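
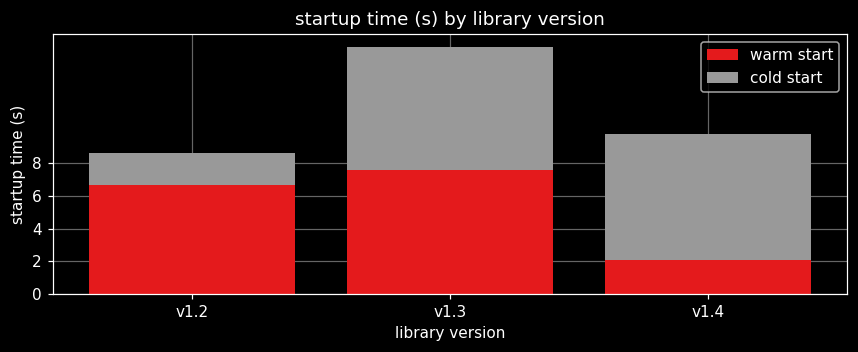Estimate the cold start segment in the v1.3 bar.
cold start top ≈ 16, bottom ≈ 8; segment ≈ 8.

≈ 8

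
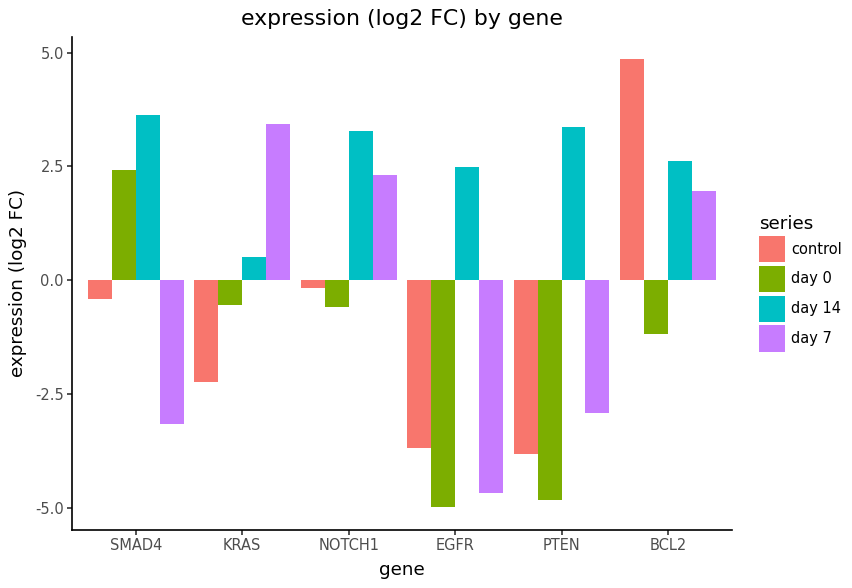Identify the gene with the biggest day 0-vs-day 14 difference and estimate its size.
PTEN: day 0 ≈ -5, day 14 ≈ 3 → gap ≈ 8. Next-largest (EGFR) is only ≈ 7.

PTEN, ≈ 8 log2 FC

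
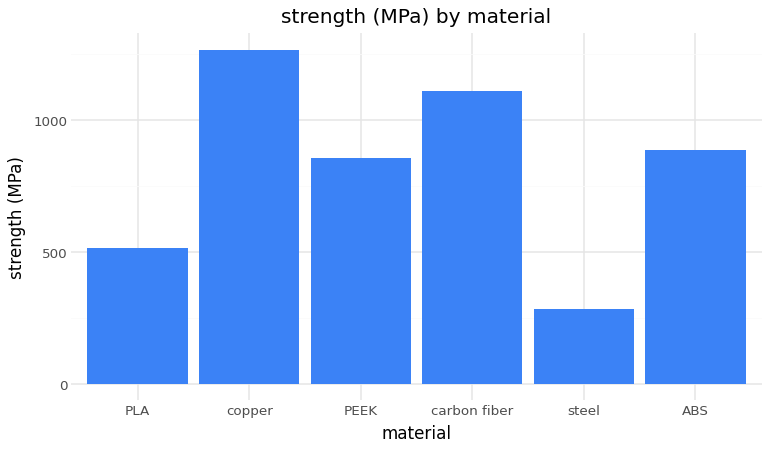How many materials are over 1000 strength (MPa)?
Above 1000: copper, carbon fiber.

2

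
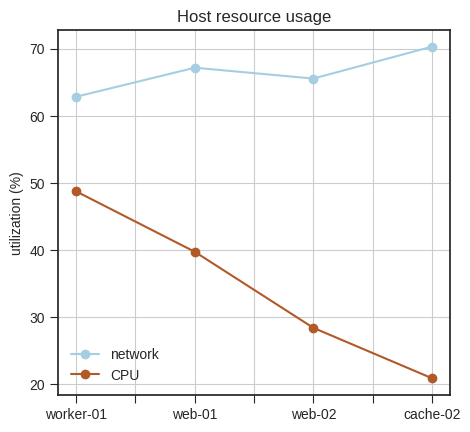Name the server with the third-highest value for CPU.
Top 4 for CPU: worker-01 ≈ 50, web-01 ≈ 40, web-02 ≈ 30, cache-02 ≈ 20.

web-02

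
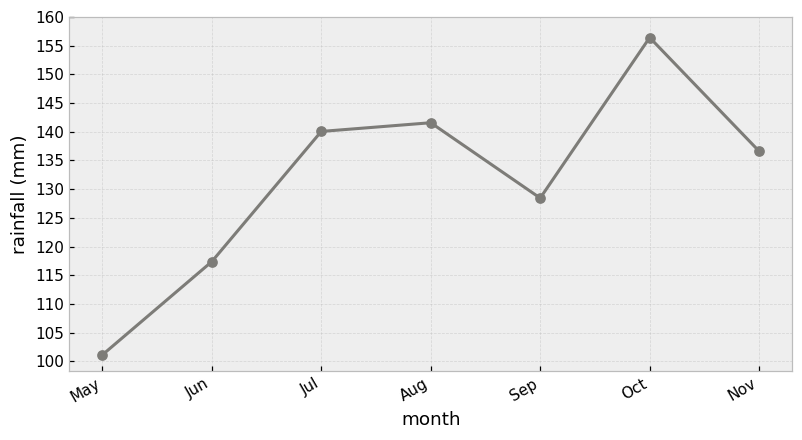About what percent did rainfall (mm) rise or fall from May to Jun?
≈ +15%

May ≈ 100, Jun ≈ 115; (115 − 100) / 100 ≈ +15%.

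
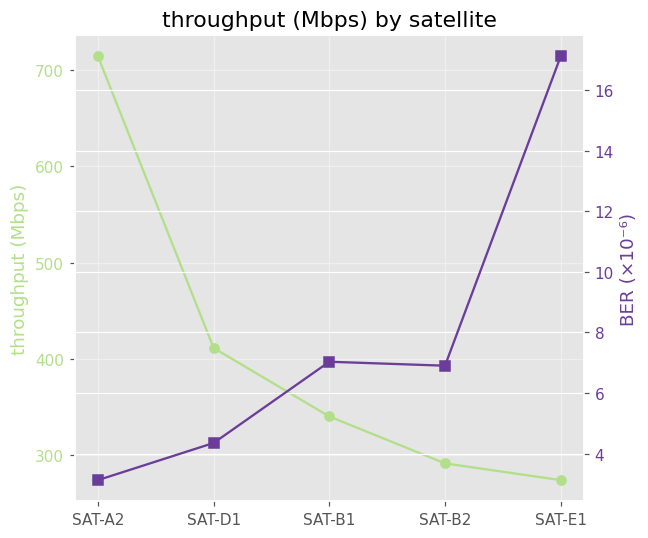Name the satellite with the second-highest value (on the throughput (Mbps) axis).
Top 3 (on the throughput (Mbps) axis): SAT-A2 ≈ 700, SAT-D1 ≈ 400, SAT-B1 ≈ 350.

SAT-D1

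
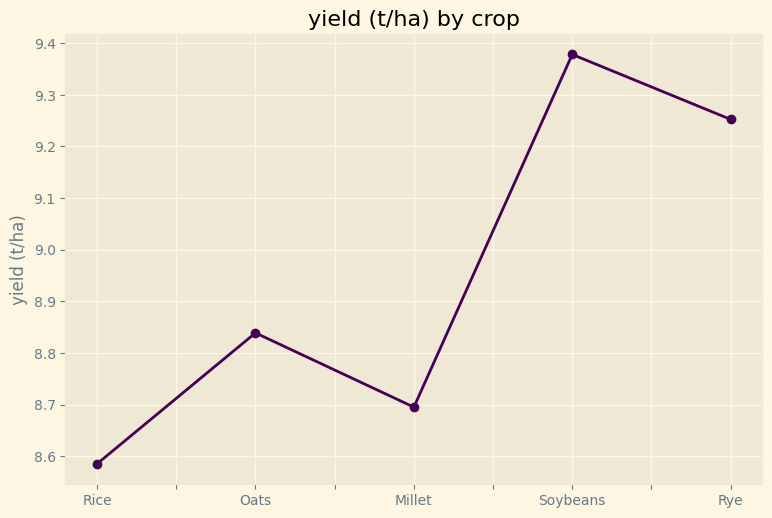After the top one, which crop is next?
Rye

Top 3: Soybeans ≈ 9.4, Rye ≈ 9.3, Oats ≈ 8.8.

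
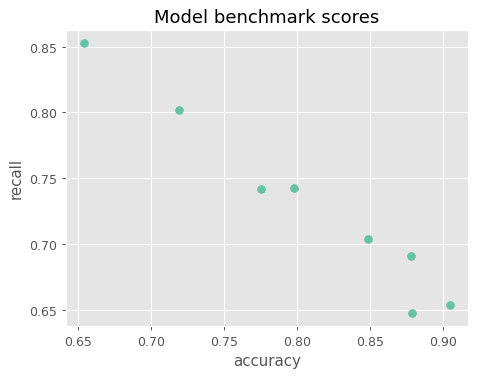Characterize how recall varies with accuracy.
Points are negatively correlated; strong (|r| ≈ 1.0).

negative, strong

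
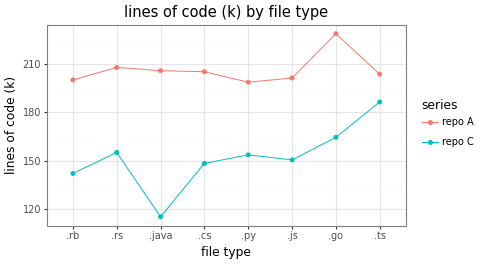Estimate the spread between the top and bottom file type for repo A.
≈ 30

Max .go ≈ 230, min .py ≈ 200; range ≈ 30.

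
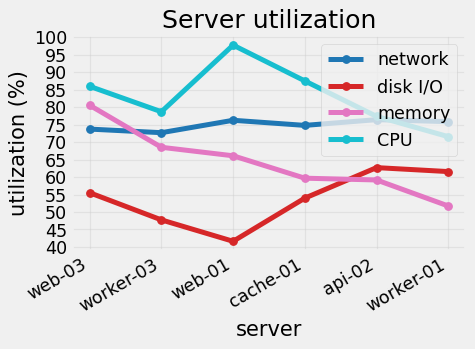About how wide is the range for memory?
Max web-03 ≈ 80, min worker-01 ≈ 50; range ≈ 30.

≈ 30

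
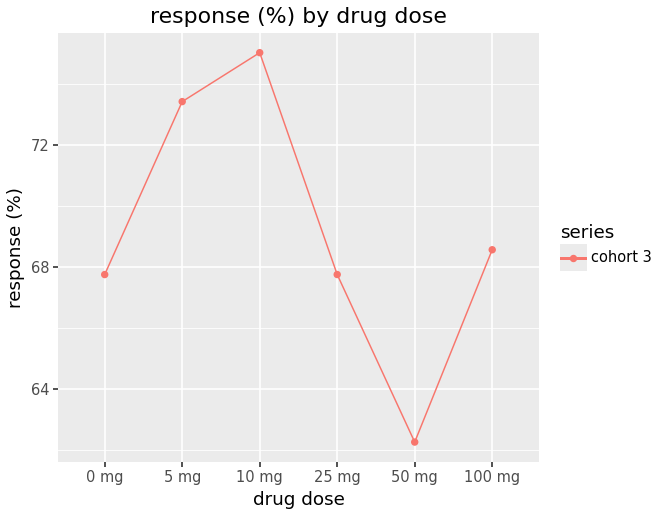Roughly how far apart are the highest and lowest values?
Max 10 mg ≈ 76, min 50 mg ≈ 62; range ≈ 14.

≈ 14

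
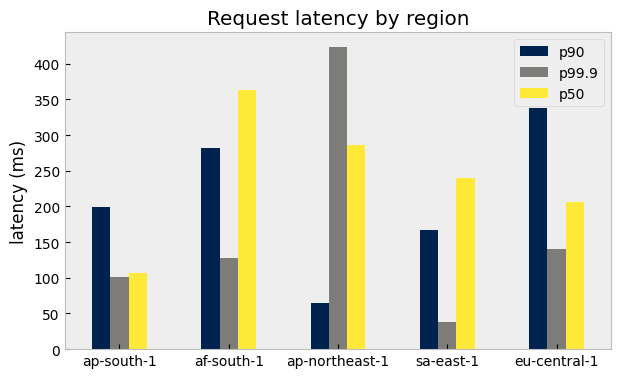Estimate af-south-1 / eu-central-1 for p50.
≈ 1.75×

af-south-1 ≈ 350, eu-central-1 ≈ 200; 350/200 ≈ 1.75.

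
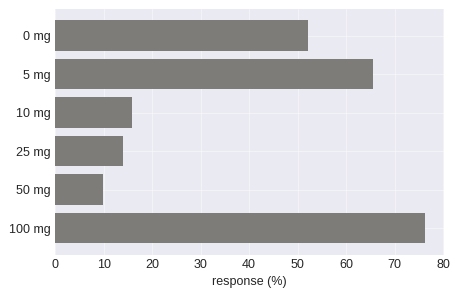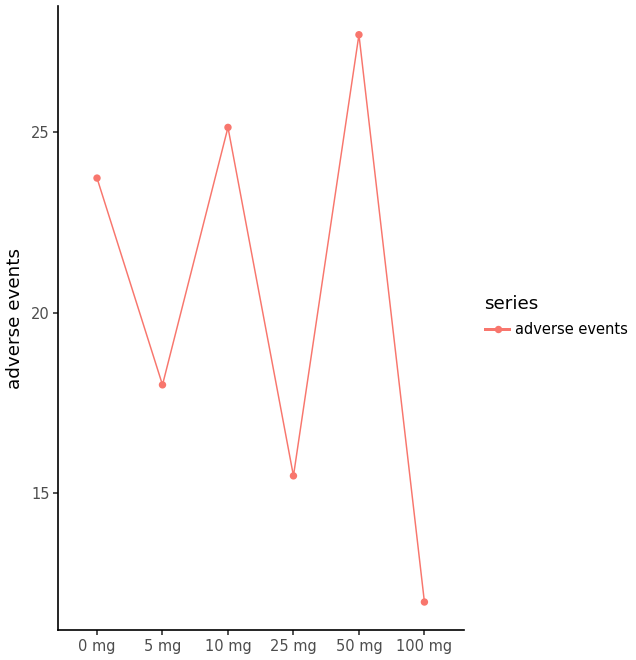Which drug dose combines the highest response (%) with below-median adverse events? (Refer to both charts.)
100 mg

Chart 2 median adverse events ≈ 20; below-median drug doses: 5 mg, 25 mg, 100 mg. Among those, 100 mg has the highest response (%) (≈ 80).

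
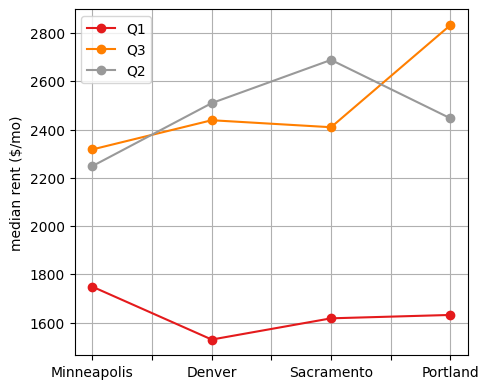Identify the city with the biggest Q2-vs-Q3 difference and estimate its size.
Portland: Q2 ≈ 2400, Q3 ≈ 2800 → gap ≈ 400. Next-largest (Sacramento) is only ≈ 200.

Portland, ≈ 400 $/mo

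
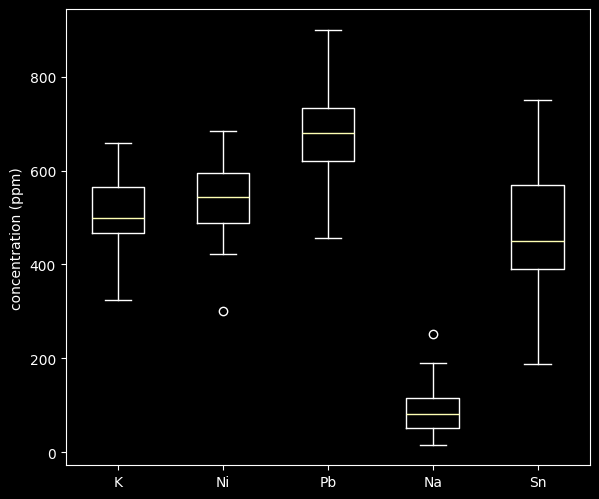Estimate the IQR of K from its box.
≈ 100

Q3 ≈ 550, Q1 ≈ 450; IQR ≈ 100.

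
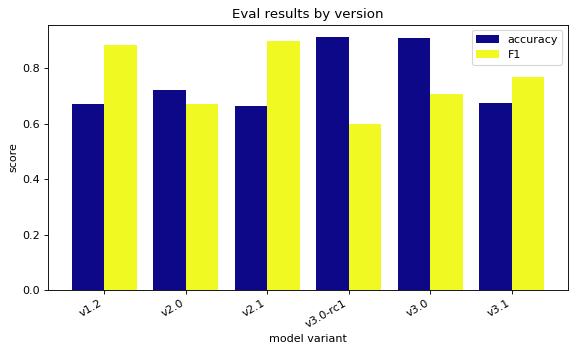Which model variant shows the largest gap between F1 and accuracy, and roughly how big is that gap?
v3.0-rc1, ≈ 0.3

v3.0-rc1: F1 ≈ 0.6, accuracy ≈ 0.9 → gap ≈ 0.3. Next-largest (v2.1) is only ≈ 0.2.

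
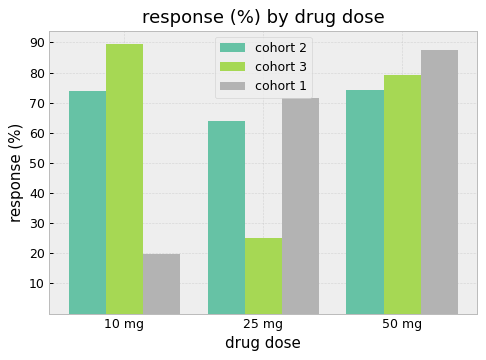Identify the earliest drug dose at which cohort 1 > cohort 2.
25 mg

10 mg: cohort 1 ≈ 20 vs cohort 2 ≈ 70 (not yet); 25 mg: cohort 1 ≈ 70 vs cohort 2 ≈ 60 (first crossover).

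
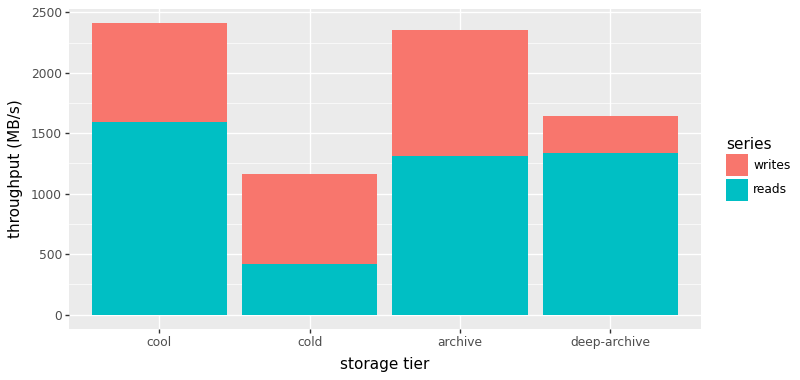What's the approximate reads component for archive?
≈ 1500

reads top ≈ 1500, bottom ≈ 0; segment ≈ 1500.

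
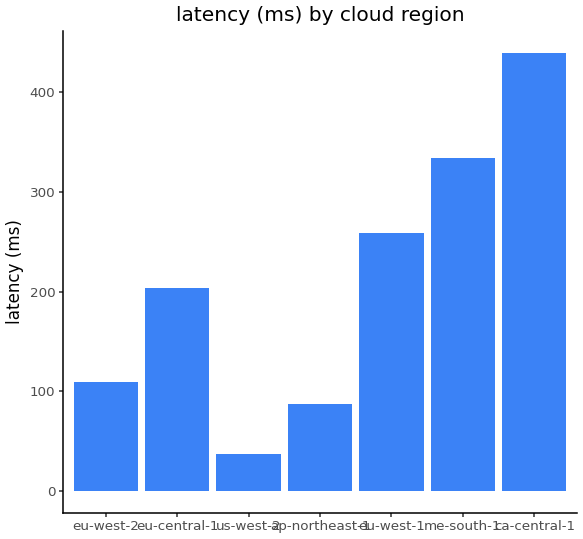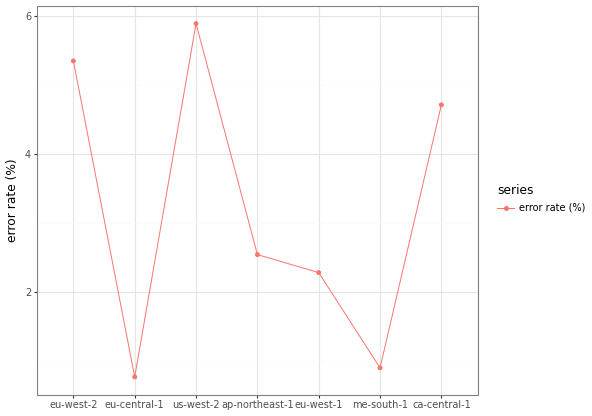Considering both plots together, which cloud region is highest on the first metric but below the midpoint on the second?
Chart 2 median error rate (%) ≈ 3; below-median cloud regions: eu-central-1, eu-west-1, me-south-1. Among those, me-south-1 has the highest latency (ms) (≈ 350).

me-south-1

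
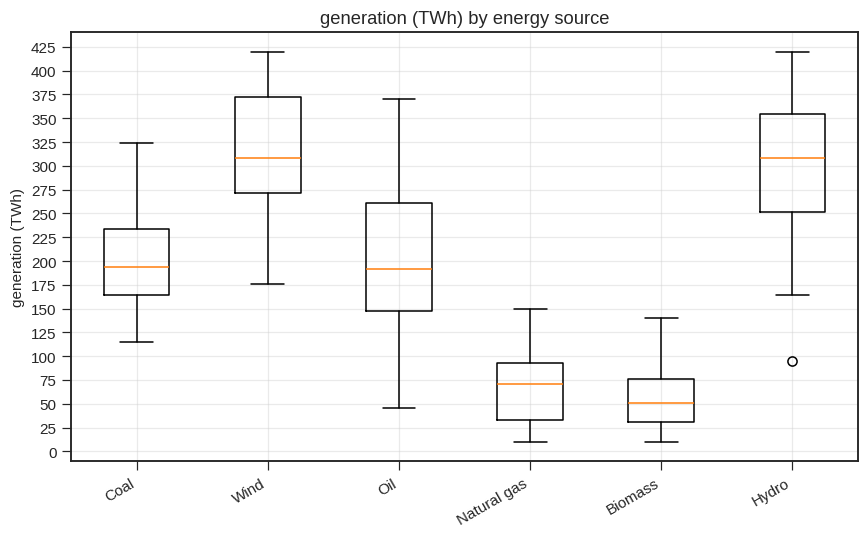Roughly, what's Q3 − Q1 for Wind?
Q3 ≈ 375, Q1 ≈ 275; IQR ≈ 100.

≈ 100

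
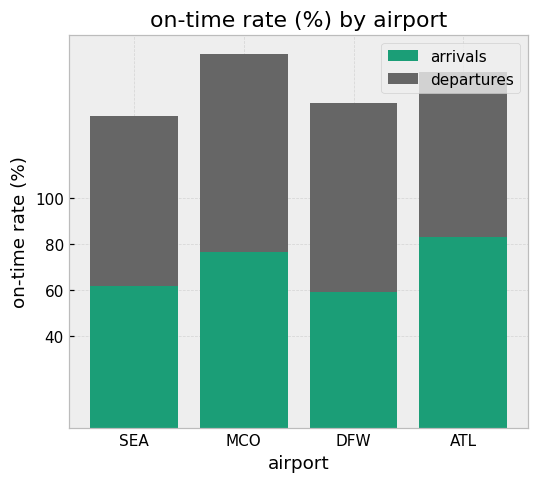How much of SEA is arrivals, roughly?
≈ 60

arrivals top ≈ 60, bottom ≈ 0; segment ≈ 60.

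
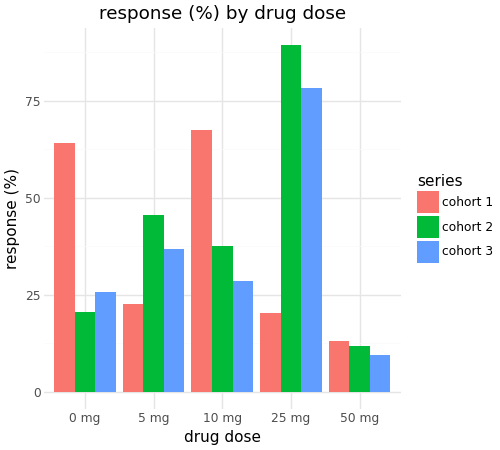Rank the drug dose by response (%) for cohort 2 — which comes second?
5 mg

Top 3 for cohort 2: 25 mg ≈ 90, 5 mg ≈ 50, 10 mg ≈ 40.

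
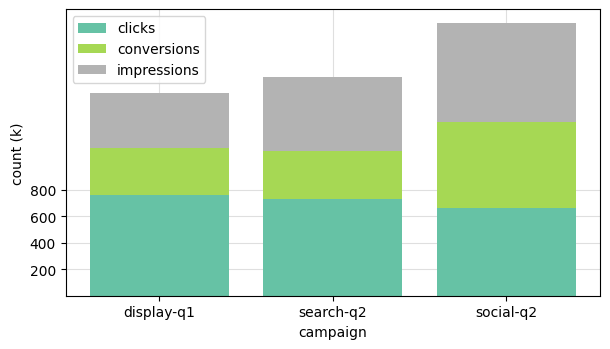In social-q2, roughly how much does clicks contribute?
≈ 600

clicks top ≈ 600, bottom ≈ 0; segment ≈ 600.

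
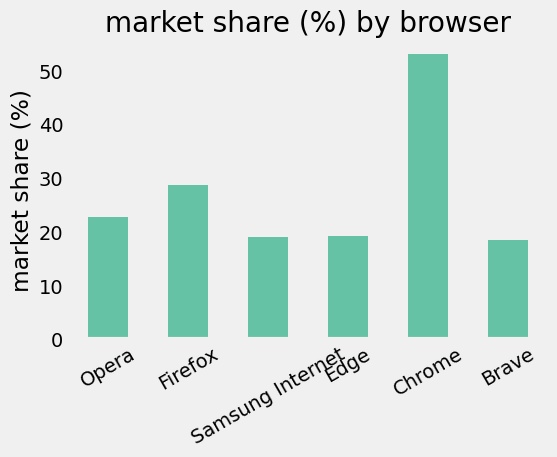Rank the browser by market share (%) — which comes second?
Top 3: Chrome ≈ 55, Firefox ≈ 30, Opera ≈ 25.

Firefox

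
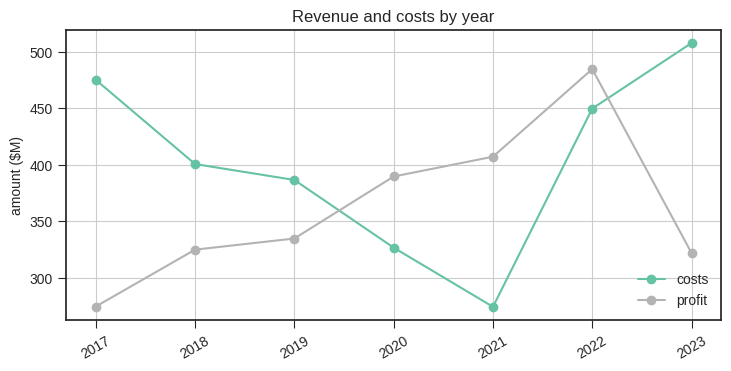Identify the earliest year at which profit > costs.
2019: profit ≈ 340 vs costs ≈ 380 (not yet); 2020: profit ≈ 380 vs costs ≈ 320 (first crossover).

2020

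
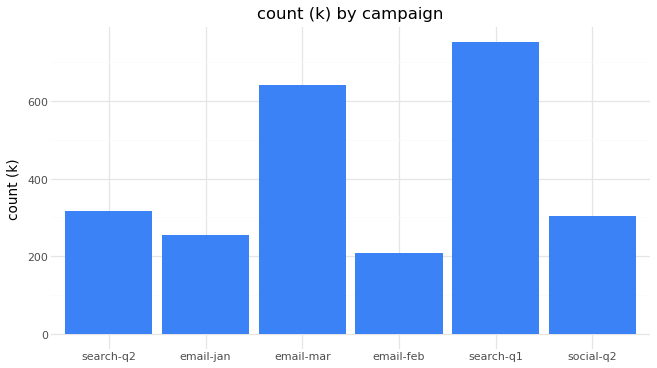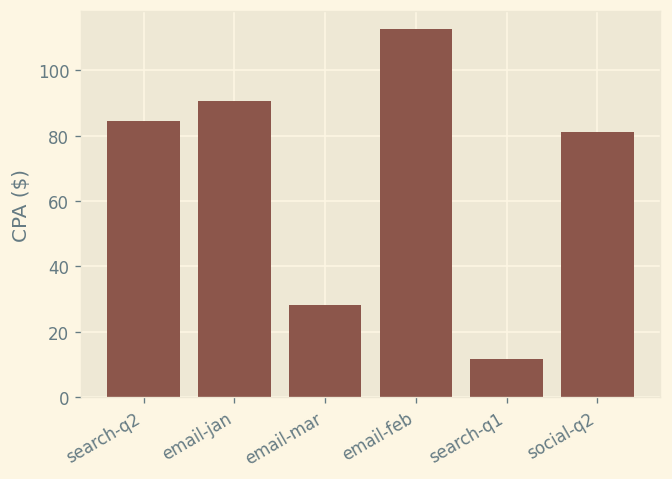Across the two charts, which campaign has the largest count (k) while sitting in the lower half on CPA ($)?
search-q1

Chart 2 median CPA ($) ≈ 80; below-median campaigns: email-mar, search-q1, social-q2. Among those, search-q1 has the highest count (k) (≈ 800).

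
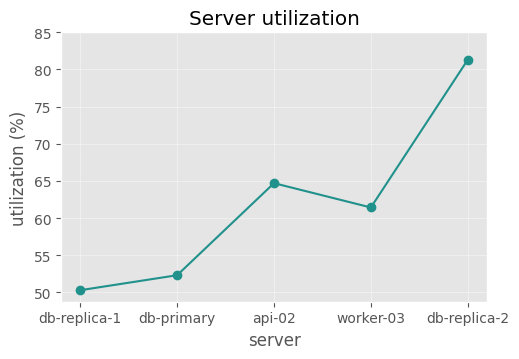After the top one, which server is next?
api-02

Top 3: db-replica-2 ≈ 80, api-02 ≈ 65, worker-03 ≈ 60.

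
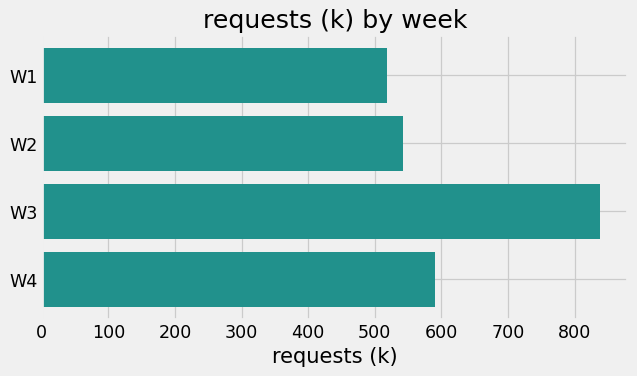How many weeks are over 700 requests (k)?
1

Above 700: W3.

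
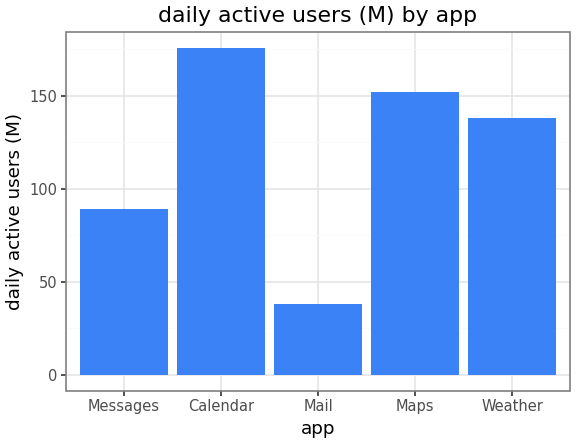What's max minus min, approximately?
Max Calendar ≈ 180, min Mail ≈ 40; range ≈ 140.

≈ 140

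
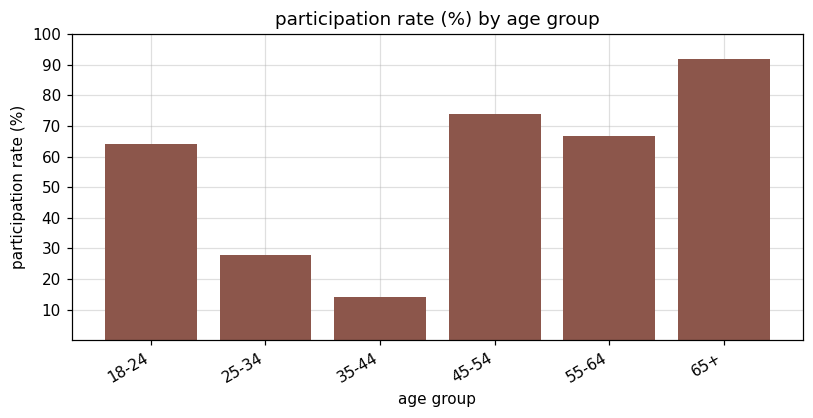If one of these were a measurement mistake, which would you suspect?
35-44

35-44 ≈ 10; the rest sit between ≈ 30 and ≈ 90.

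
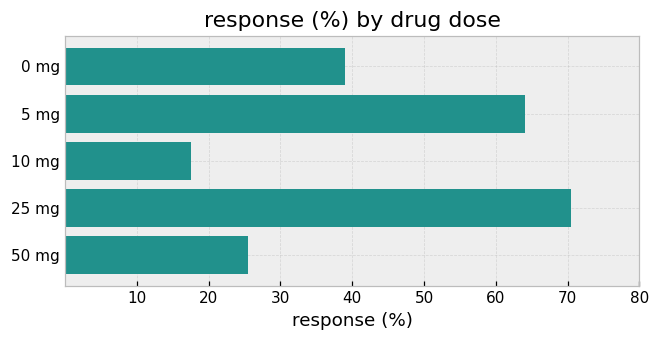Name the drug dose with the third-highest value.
0 mg

Top 4: 25 mg ≈ 70, 5 mg ≈ 60, 0 mg ≈ 40, 50 mg ≈ 30.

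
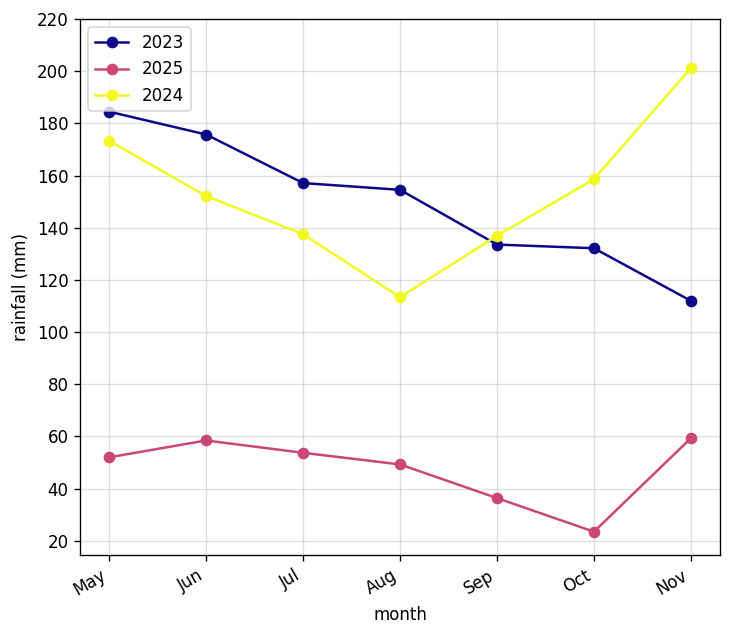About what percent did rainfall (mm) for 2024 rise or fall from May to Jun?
≈ -11.1%

May ≈ 180, Jun ≈ 160; (160 − 180) / 180 ≈ -11.1%.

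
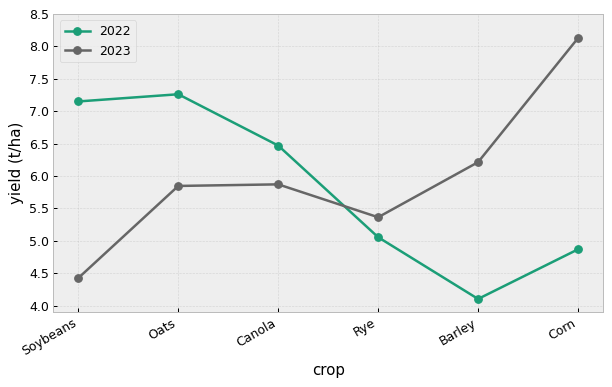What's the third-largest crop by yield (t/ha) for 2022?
Canola

Top 4 for 2022: Oats ≈ 7.5, Soybeans ≈ 7.0, Canola ≈ 6.5, Rye ≈ 5.0.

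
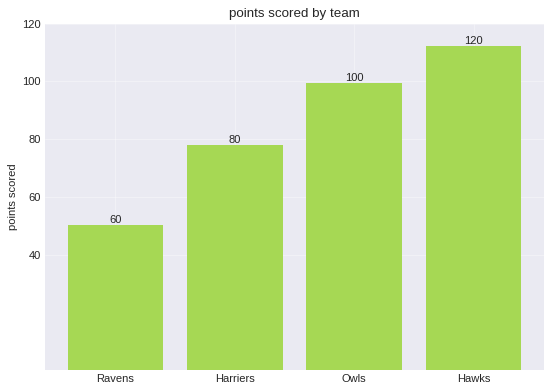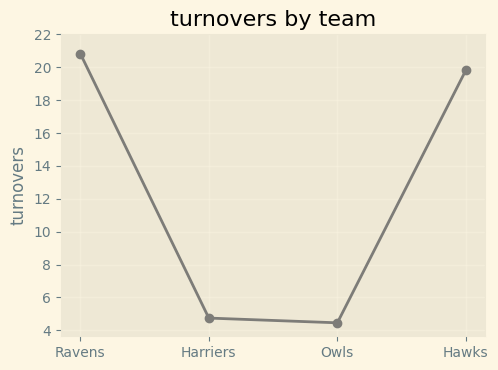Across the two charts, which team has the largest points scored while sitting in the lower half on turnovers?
Owls

Chart 2 median turnovers ≈ 12; below-median teams: Harriers, Owls. Among those, Owls has the highest points scored (≈ 100).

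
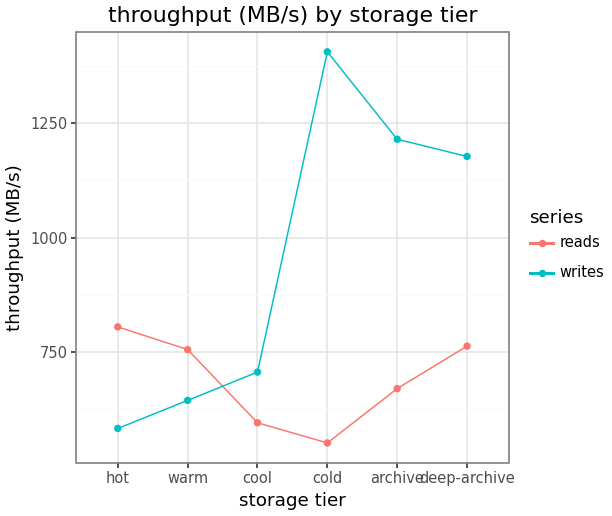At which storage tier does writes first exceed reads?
warm: writes ≈ 600 vs reads ≈ 800 (not yet); cool: writes ≈ 700 vs reads ≈ 600 (first crossover).

cool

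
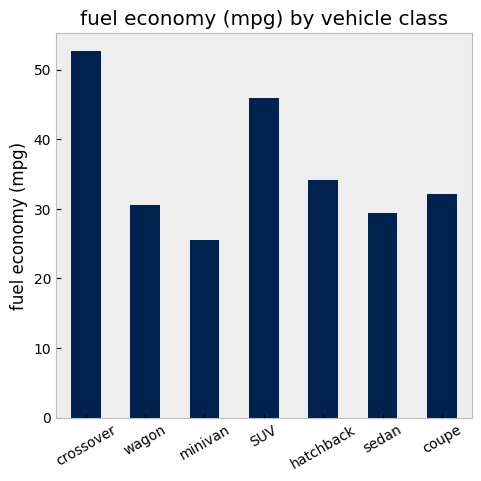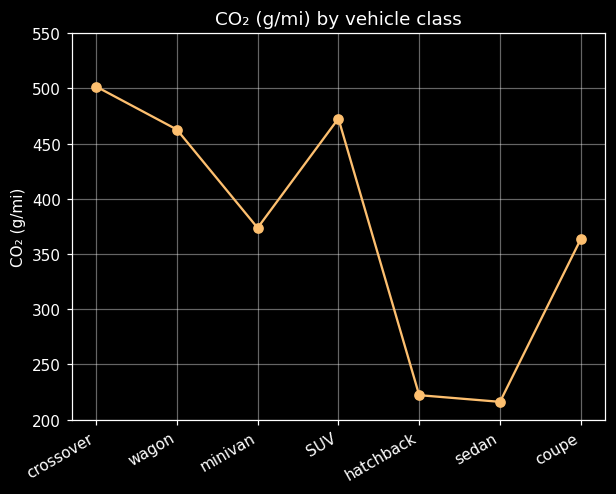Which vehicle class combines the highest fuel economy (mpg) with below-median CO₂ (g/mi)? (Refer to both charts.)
Chart 2 median CO₂ (g/mi) ≈ 350; below-median vehicle classes: hatchback, sedan, coupe. Among those, hatchback has the highest fuel economy (mpg) (≈ 35).

hatchback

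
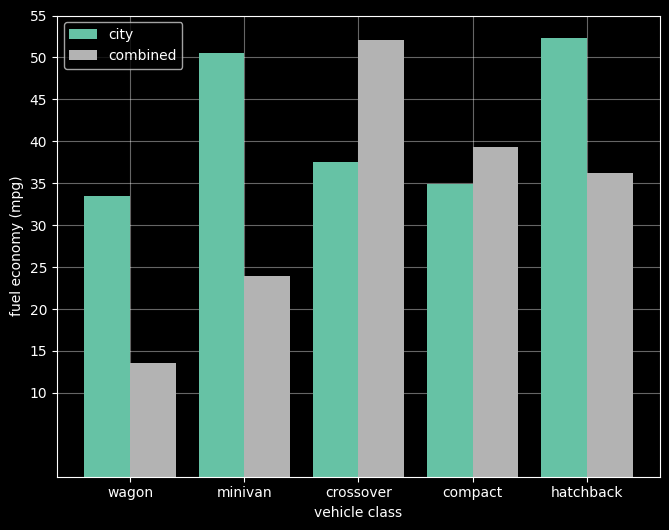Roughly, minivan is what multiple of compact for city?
minivan ≈ 50, compact ≈ 35; 50/35 ≈ 1.43.

≈ 1.43×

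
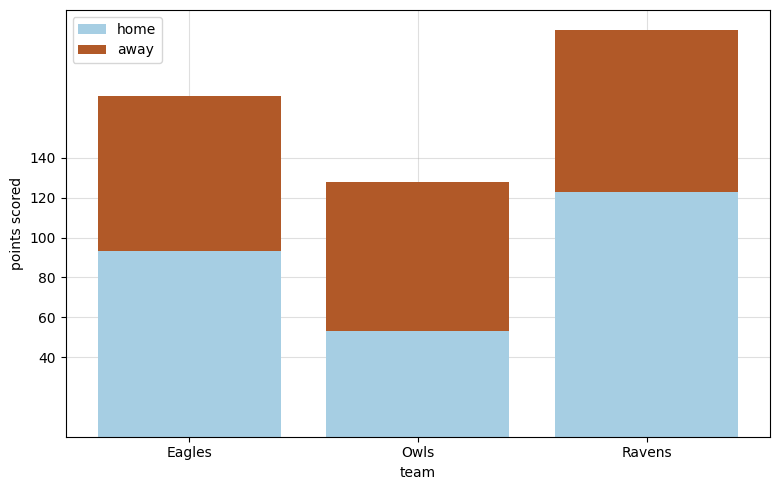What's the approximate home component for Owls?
≈ 60

home top ≈ 60, bottom ≈ 0; segment ≈ 60.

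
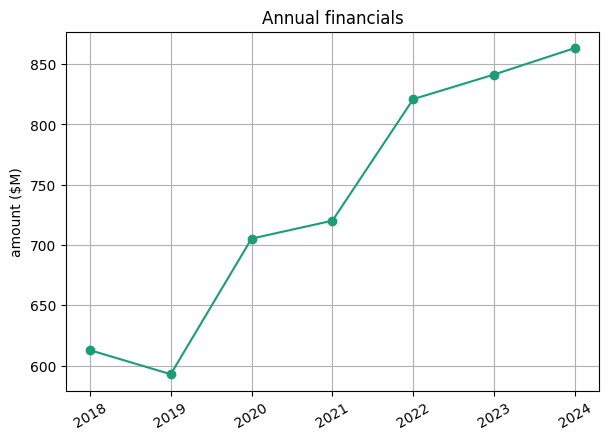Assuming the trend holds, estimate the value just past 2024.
Last three: 825, 850, 875 → slope ≈ 25/step → next ≈ 900.

≈ 900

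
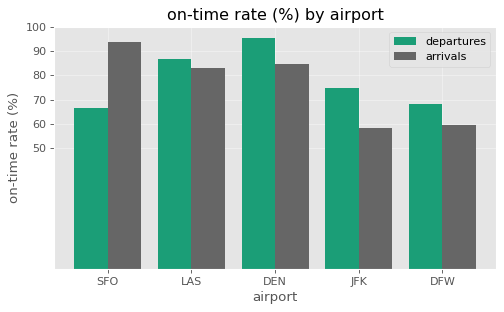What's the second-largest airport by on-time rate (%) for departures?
Top 3 for departures: DEN ≈ 100, LAS ≈ 90, JFK ≈ 70.

LAS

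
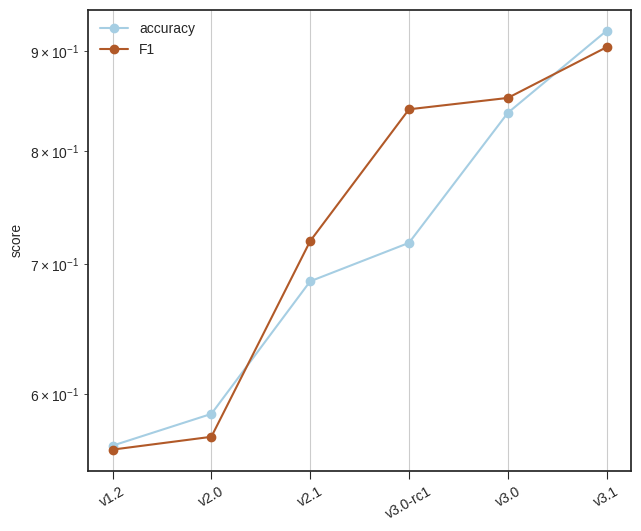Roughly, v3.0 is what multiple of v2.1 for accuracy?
v3.0 ≈ 0.85, v2.1 ≈ 0.70; 0.85/0.70 ≈ 1.21.

≈ 1.21×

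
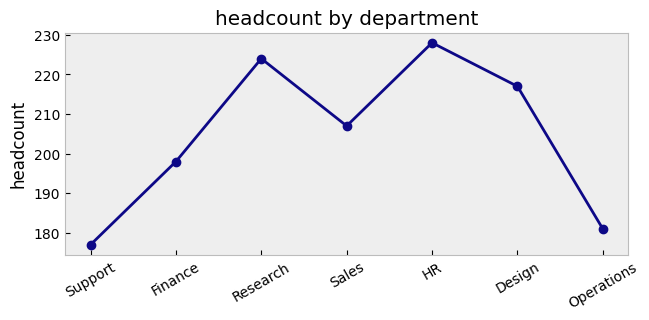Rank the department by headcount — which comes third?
Top 4: HR ≈ 230, Research ≈ 225, Design ≈ 215, Sales ≈ 205.

Design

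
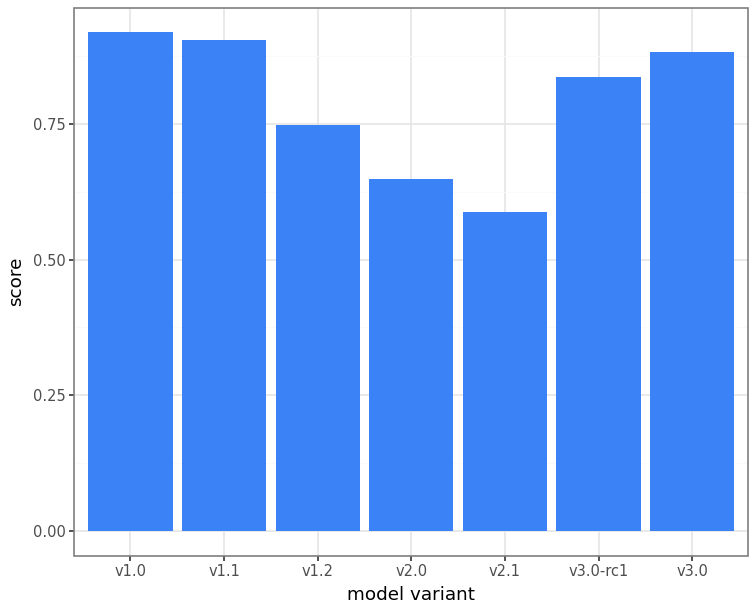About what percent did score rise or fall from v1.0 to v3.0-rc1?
≈ -11.1%

v1.0 ≈ 0.9, v3.0-rc1 ≈ 0.8; (0.8 − 0.9) / 0.9 ≈ -11.1%.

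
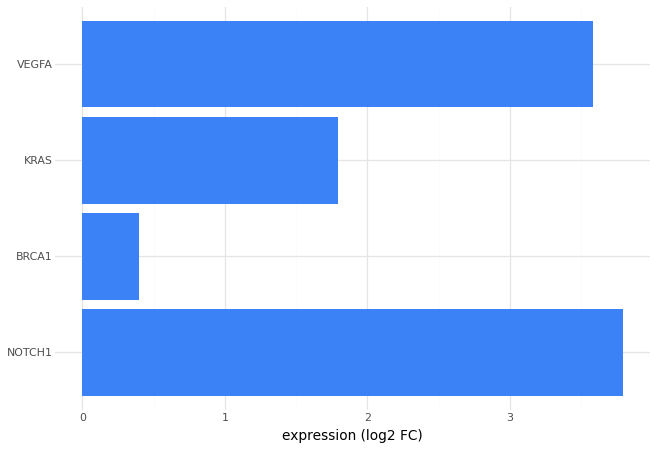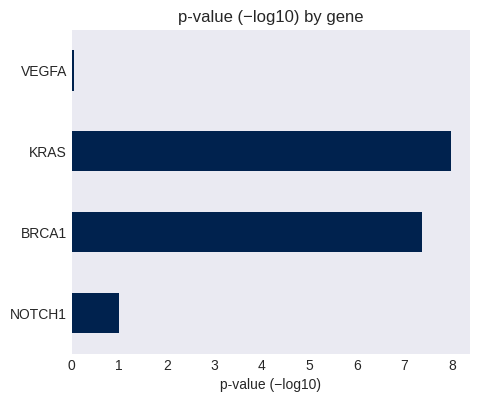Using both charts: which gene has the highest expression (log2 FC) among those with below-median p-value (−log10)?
NOTCH1

Chart 2 median p-value (−log10) ≈ 4; below-median genes: NOTCH1, VEGFA. Among those, NOTCH1 has the highest expression (log2 FC) (≈ 4).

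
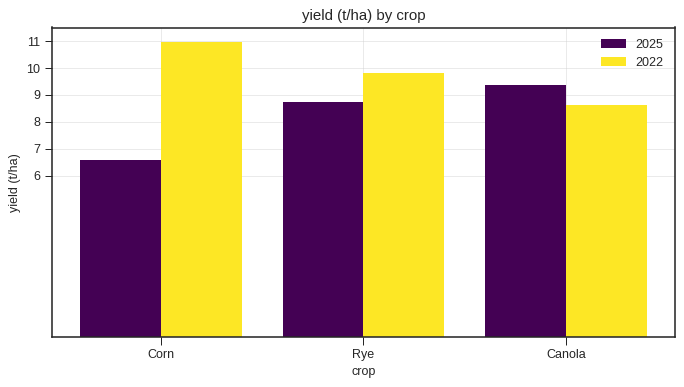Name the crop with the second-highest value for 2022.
Rye

Top 3 for 2022: Corn ≈ 11, Rye ≈ 10, Canola ≈ 9.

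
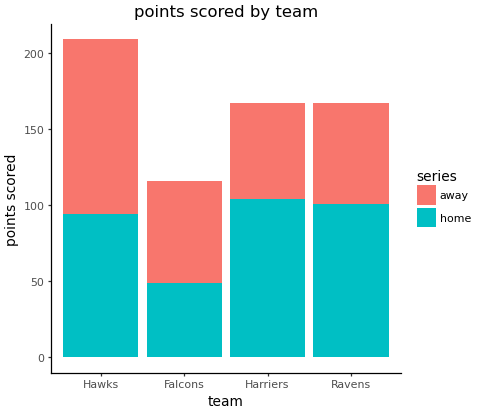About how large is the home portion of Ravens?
≈ 100

home top ≈ 100, bottom ≈ 0; segment ≈ 100.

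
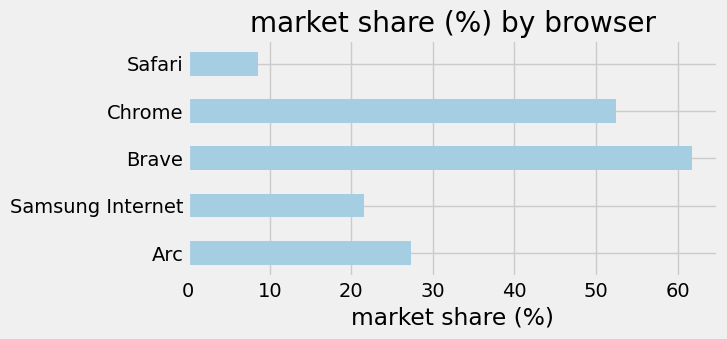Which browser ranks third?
Arc

Top 4: Brave ≈ 60, Chrome ≈ 50, Arc ≈ 30, Samsung Internet ≈ 20.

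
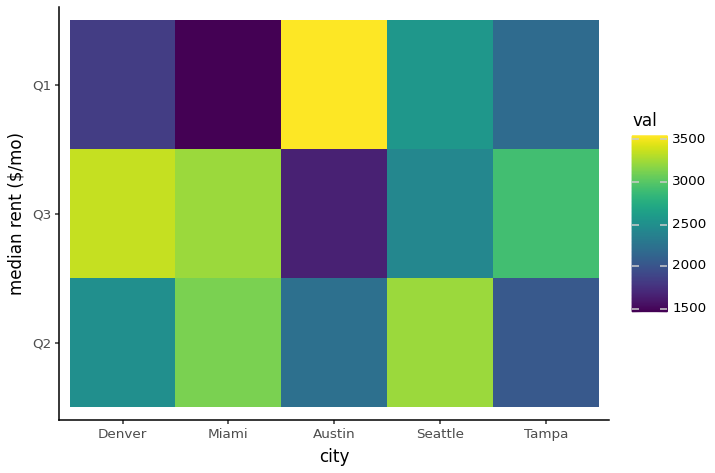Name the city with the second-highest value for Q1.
Top 3 for Q1: Austin ≈ 3600, Seattle ≈ 2600, Tampa ≈ 2200.

Seattle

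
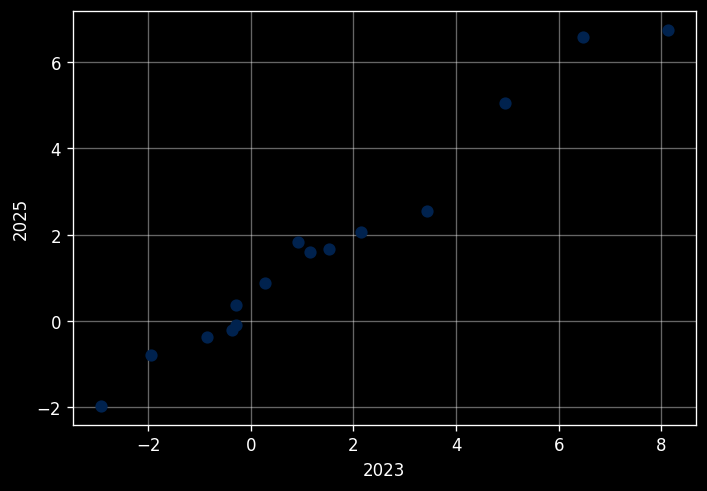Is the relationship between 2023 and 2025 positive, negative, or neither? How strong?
positive, strong

Points are positively correlated; strong (|r| ≈ 1.0).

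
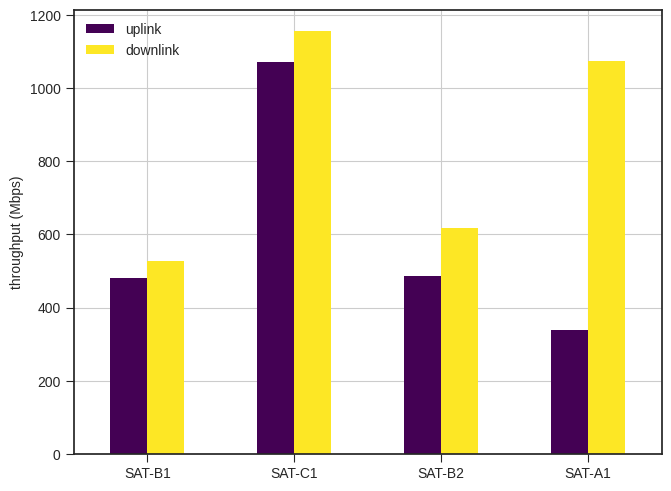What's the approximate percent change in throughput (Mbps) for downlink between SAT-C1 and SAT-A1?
≈ -8.3%

SAT-C1 ≈ 1200, SAT-A1 ≈ 1100; (1100 − 1200) / 1200 ≈ -8.3%.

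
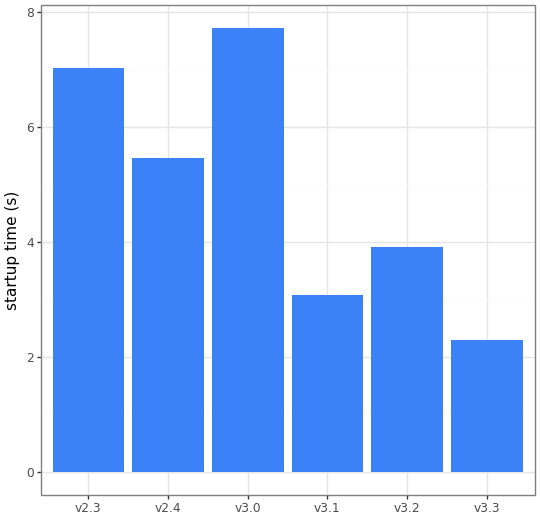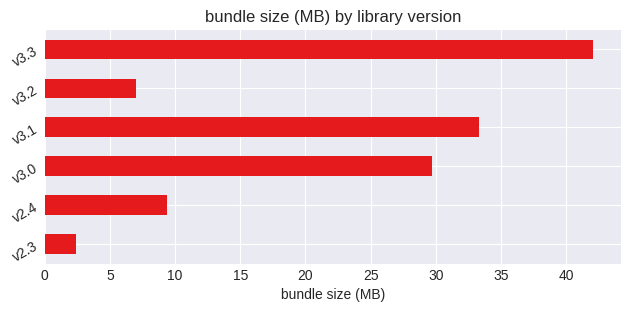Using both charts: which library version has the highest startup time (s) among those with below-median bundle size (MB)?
Chart 2 median bundle size (MB) ≈ 20; below-median library versions: v2.3, v2.4, v3.2. Among those, v2.3 has the highest startup time (s) (≈ 7).

v2.3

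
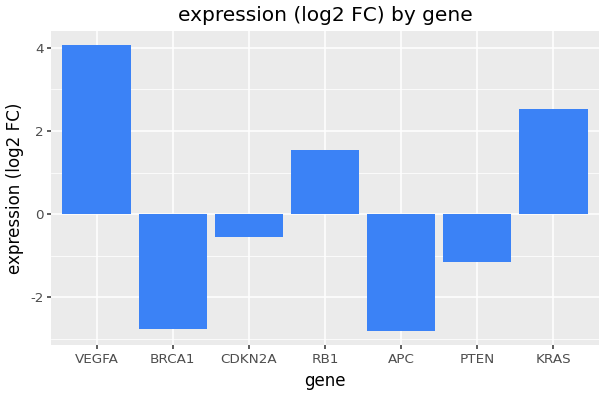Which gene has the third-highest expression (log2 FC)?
Top 4: VEGFA ≈ 4, KRAS ≈ 3, RB1 ≈ 2, CDKN2A ≈ -1.

RB1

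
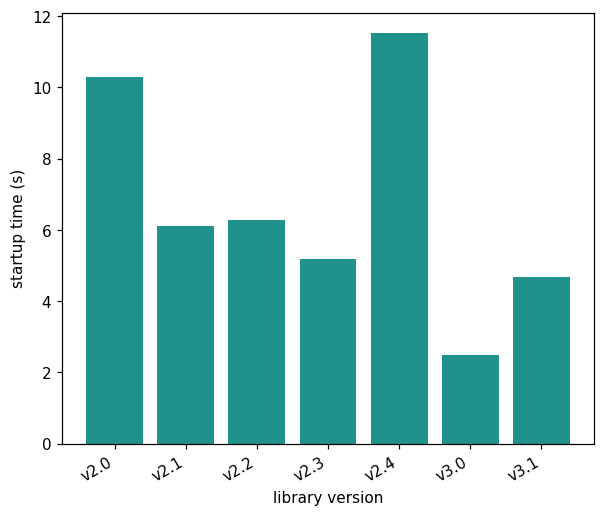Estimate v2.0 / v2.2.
v2.0 ≈ 10, v2.2 ≈ 6; 10/6 ≈ 1.67.

≈ 1.67×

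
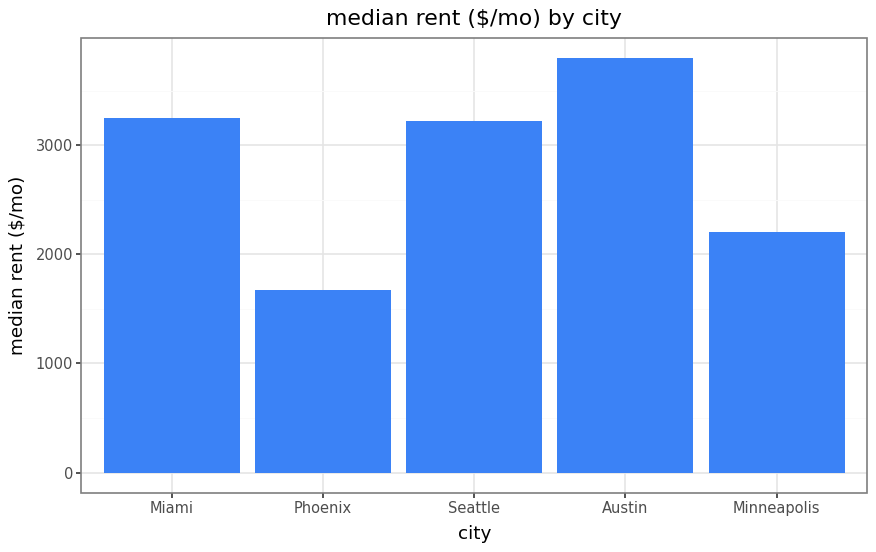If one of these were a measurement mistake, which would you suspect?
Phoenix ≈ 1500; the rest sit between ≈ 2000 and ≈ 4000.

Phoenix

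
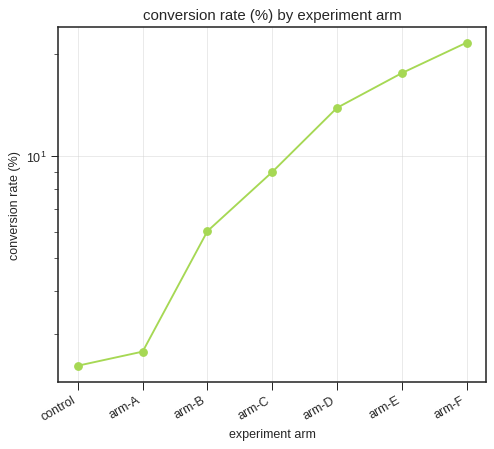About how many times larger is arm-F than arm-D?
arm-F ≈ 22, arm-D ≈ 14; 22/14 ≈ 1.57.

≈ 1.57×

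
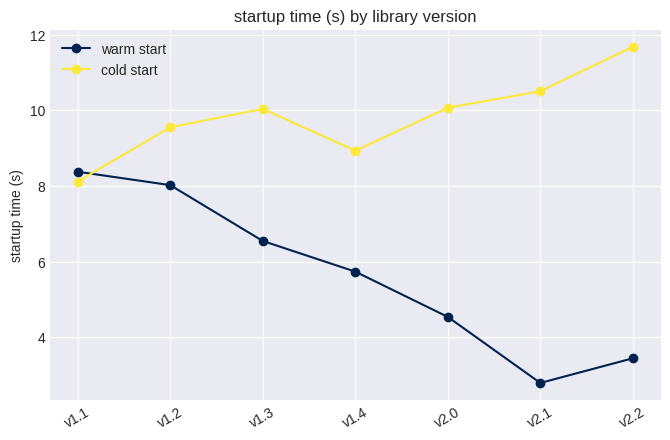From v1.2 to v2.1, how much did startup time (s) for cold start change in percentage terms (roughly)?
v1.2 ≈ 10, v2.1 ≈ 11; (11 − 10) / 10 ≈ +10%.

≈ +10%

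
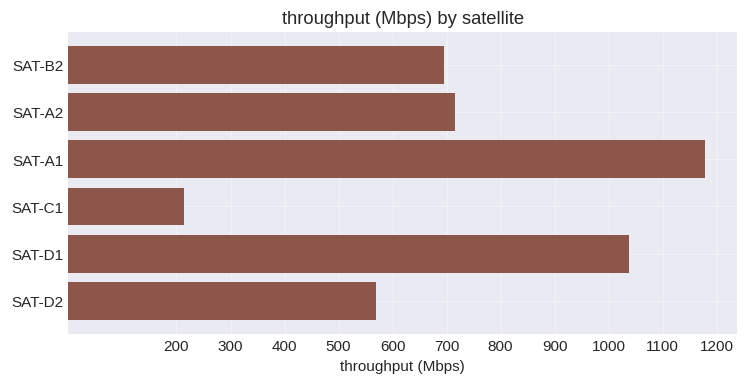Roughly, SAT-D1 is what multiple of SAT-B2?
≈ 1.43×

SAT-D1 ≈ 1000, SAT-B2 ≈ 700; 1000/700 ≈ 1.43.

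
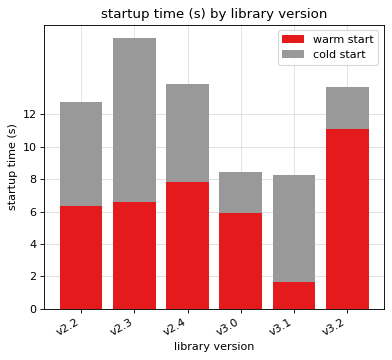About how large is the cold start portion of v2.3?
≈ 10

cold start top ≈ 16, bottom ≈ 6; segment ≈ 10.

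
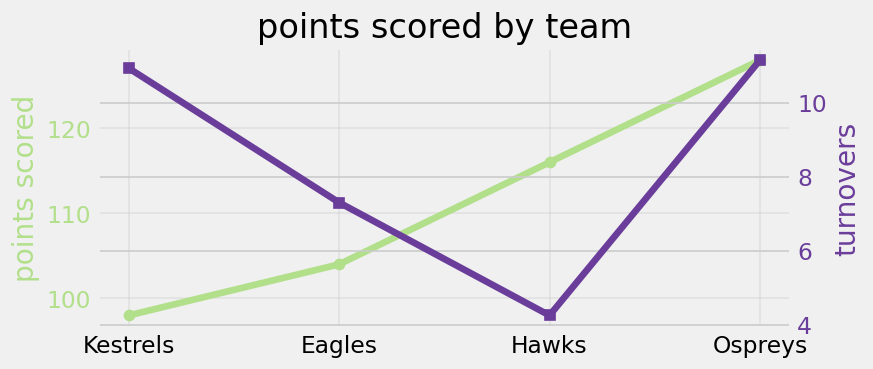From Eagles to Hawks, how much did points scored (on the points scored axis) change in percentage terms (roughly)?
Eagles ≈ 105, Hawks ≈ 115; (115 − 105) / 105 ≈ +9.5%.

≈ +9.5%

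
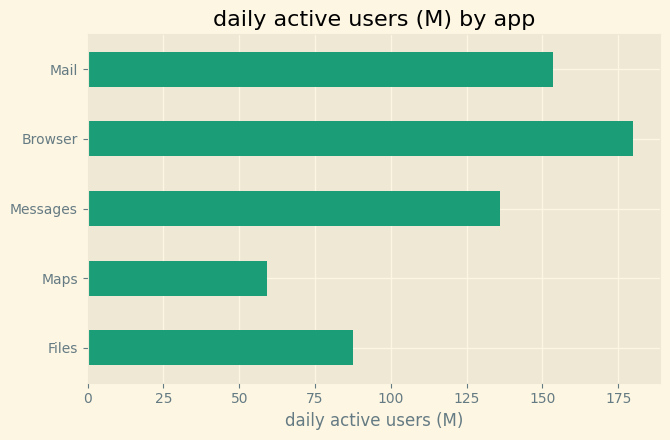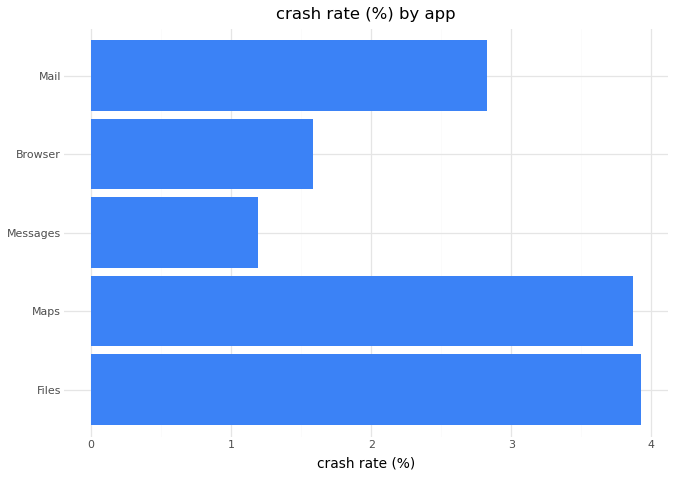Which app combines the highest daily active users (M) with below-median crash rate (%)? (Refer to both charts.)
Chart 2 median crash rate (%) ≈ 3; below-median apps: Messages, Browser. Among those, Browser has the highest daily active users (M) (≈ 180).

Browser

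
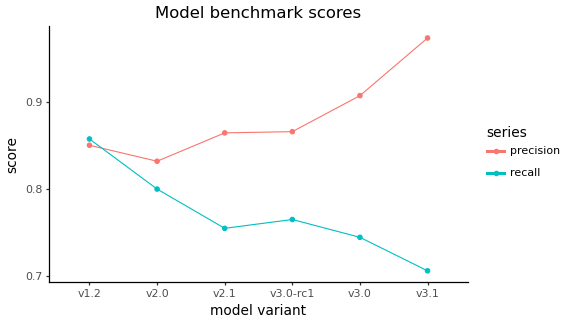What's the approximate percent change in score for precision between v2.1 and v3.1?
≈ +11.8%

v2.1 ≈ 0.85, v3.1 ≈ 0.95; (0.95 − 0.85) / 0.85 ≈ +11.8%.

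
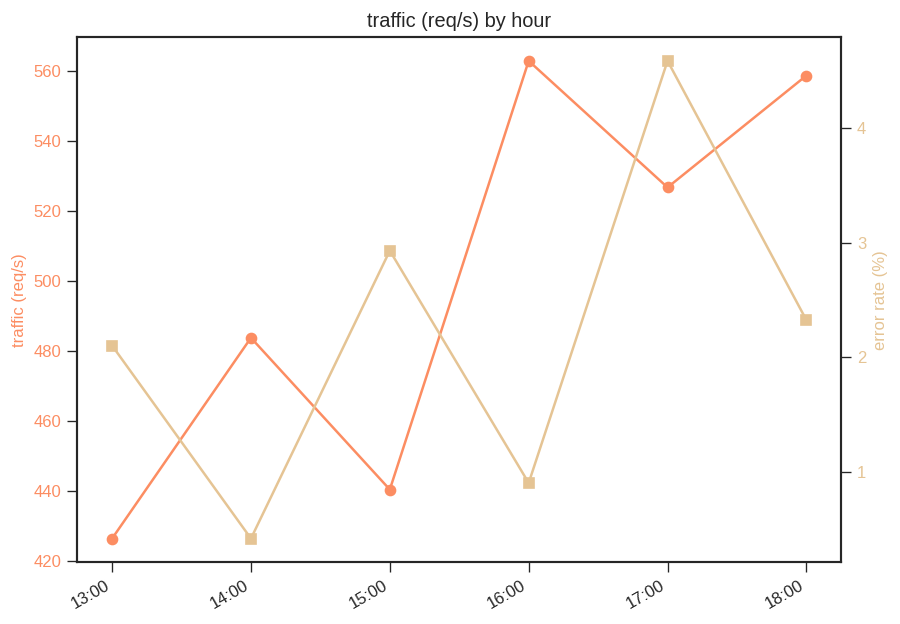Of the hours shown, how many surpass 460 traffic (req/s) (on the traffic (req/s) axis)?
Above 460: 14:00, 16:00, 17:00, 18:00.

4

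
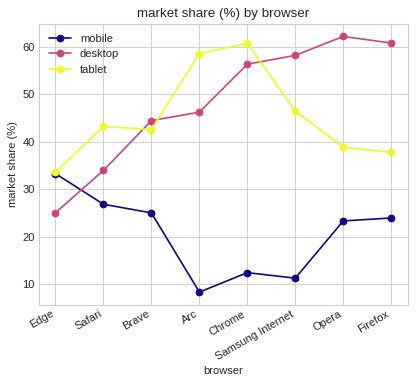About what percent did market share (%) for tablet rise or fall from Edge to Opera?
Edge ≈ 35, Opera ≈ 40; (40 − 35) / 35 ≈ +14.3%.

≈ +14.3%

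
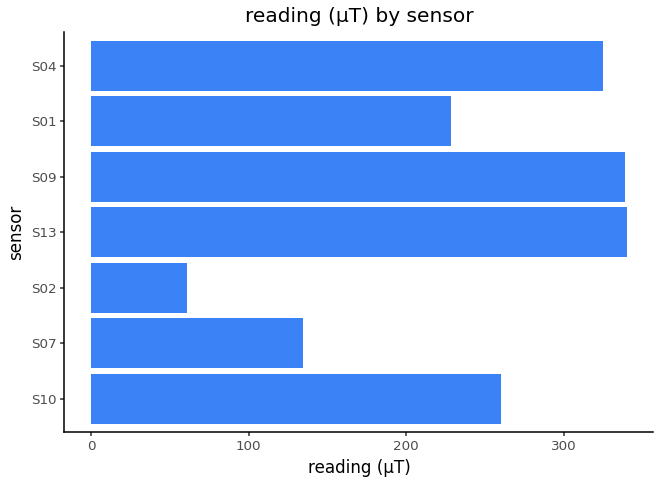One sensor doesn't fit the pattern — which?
S02

S02 ≈ 50; the rest sit between ≈ 150 and ≈ 350.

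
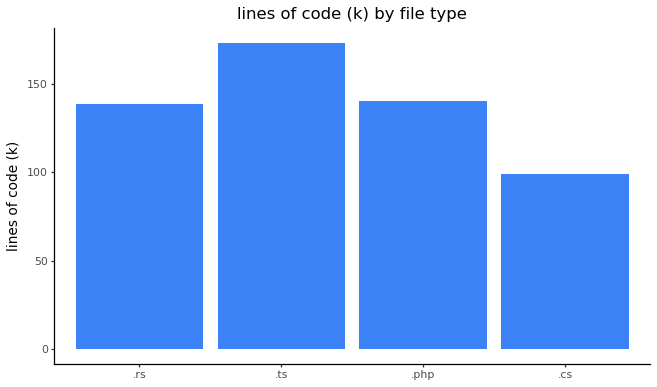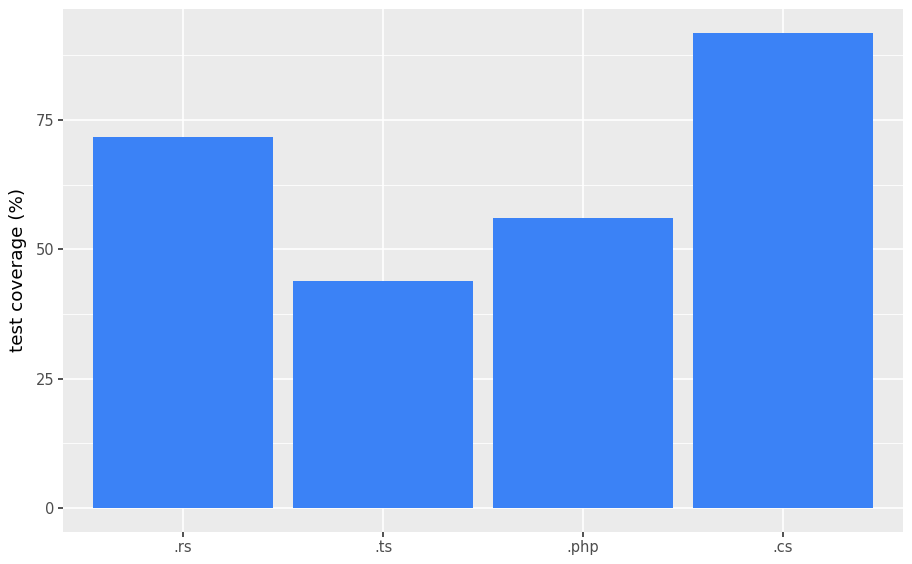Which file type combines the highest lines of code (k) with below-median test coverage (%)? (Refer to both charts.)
.ts

Chart 2 median test coverage (%) ≈ 60; below-median file types: .ts, .php. Among those, .ts has the highest lines of code (k) (≈ 180).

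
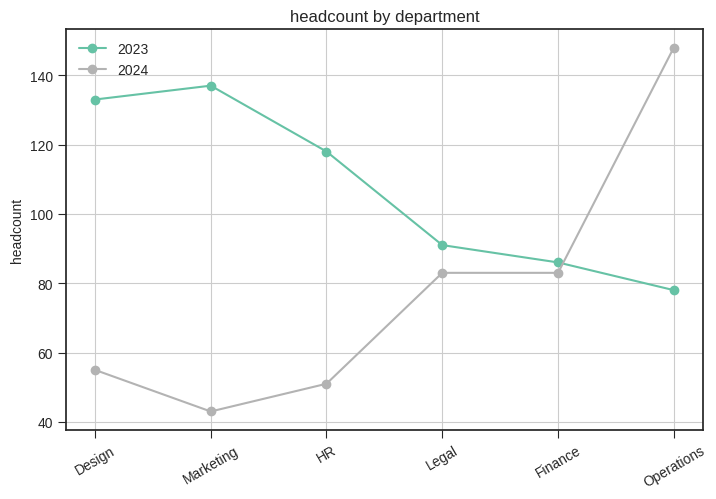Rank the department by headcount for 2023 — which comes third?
HR

Top 4 for 2023: Marketing ≈ 140, Design ≈ 130, HR ≈ 120, Legal ≈ 90.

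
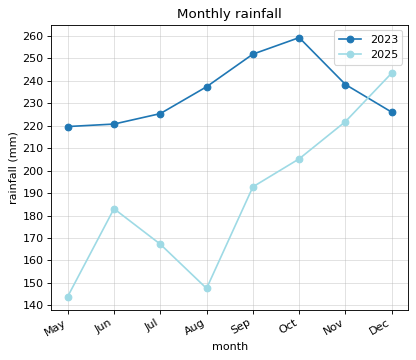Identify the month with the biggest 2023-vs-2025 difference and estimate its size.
Aug: 2023 ≈ 240, 2025 ≈ 150 → gap ≈ 90. Next-largest (May) is only ≈ 80.

Aug, ≈ 90 mm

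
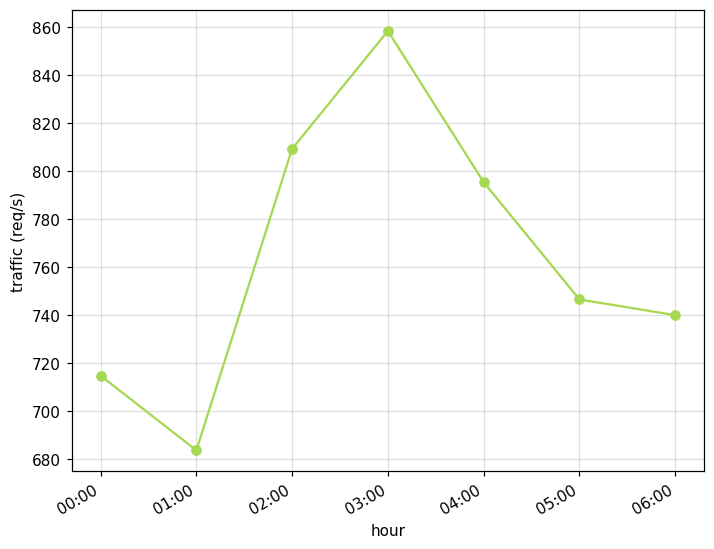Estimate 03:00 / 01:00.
≈ 1.26×

03:00 ≈ 860, 01:00 ≈ 680; 860/680 ≈ 1.26.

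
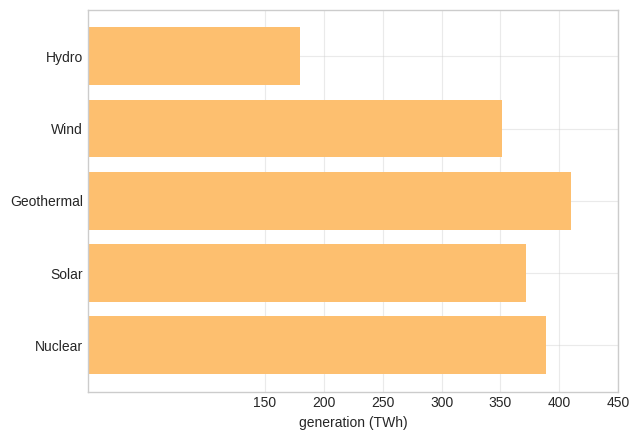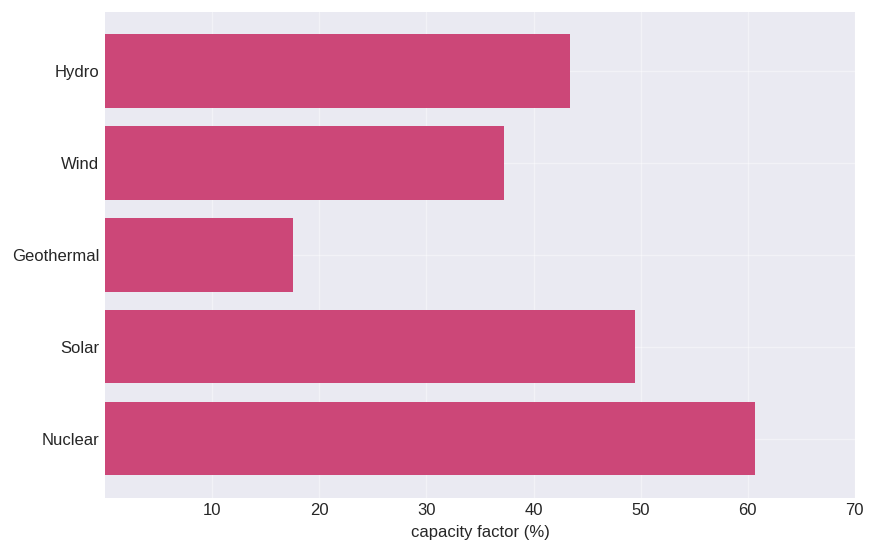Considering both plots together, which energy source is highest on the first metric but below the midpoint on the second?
Geothermal

Chart 2 median capacity factor (%) ≈ 40; below-median energy sources: Wind, Geothermal. Among those, Geothermal has the highest generation (TWh) (≈ 400).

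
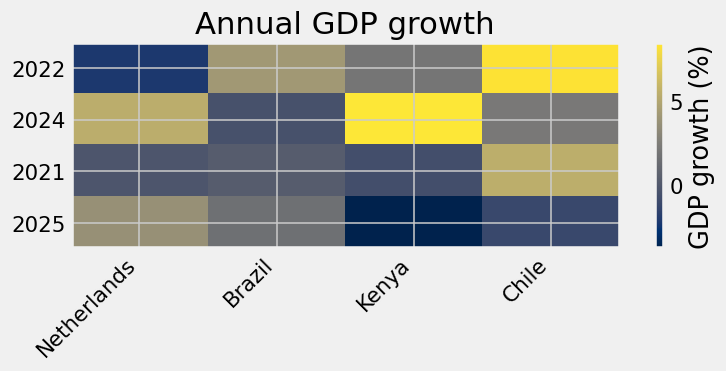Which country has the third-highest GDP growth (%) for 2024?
Chile

Top 4 for 2024: Kenya ≈ 8, Netherlands ≈ 6, Chile ≈ 2, Brazil ≈ 0.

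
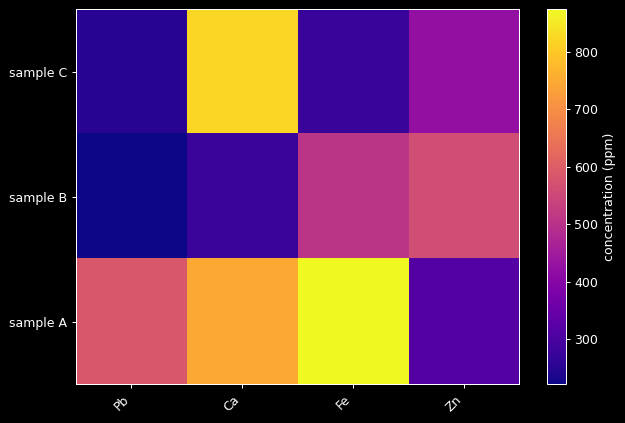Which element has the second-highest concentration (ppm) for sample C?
Zn

Top 3 for sample C: Ca ≈ 800, Zn ≈ 400, Fe ≈ 300.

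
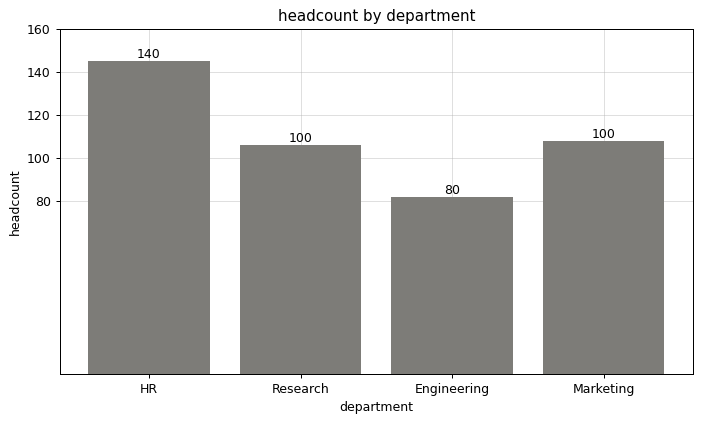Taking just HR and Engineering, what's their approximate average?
(140 + 80) / 2 ≈ 110.

≈ 110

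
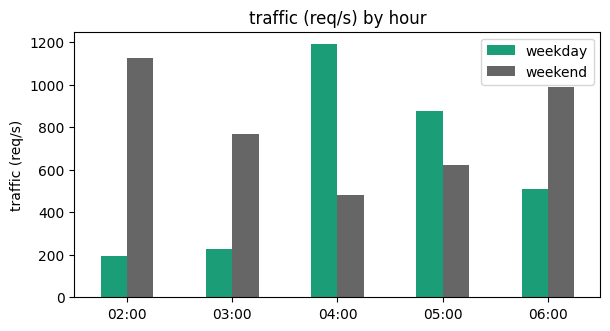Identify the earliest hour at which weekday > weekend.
04:00

03:00: weekday ≈ 200 vs weekend ≈ 800 (not yet); 04:00: weekday ≈ 1200 vs weekend ≈ 500 (first crossover).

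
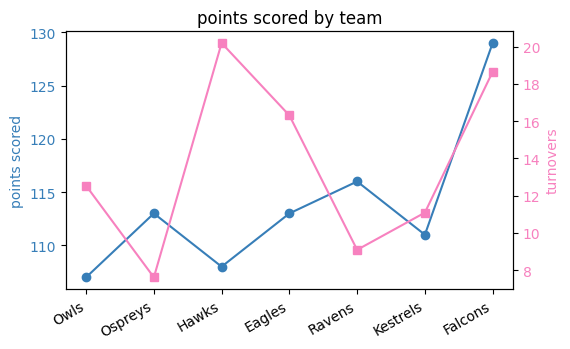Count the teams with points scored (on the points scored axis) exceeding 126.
1

Above 126: Falcons.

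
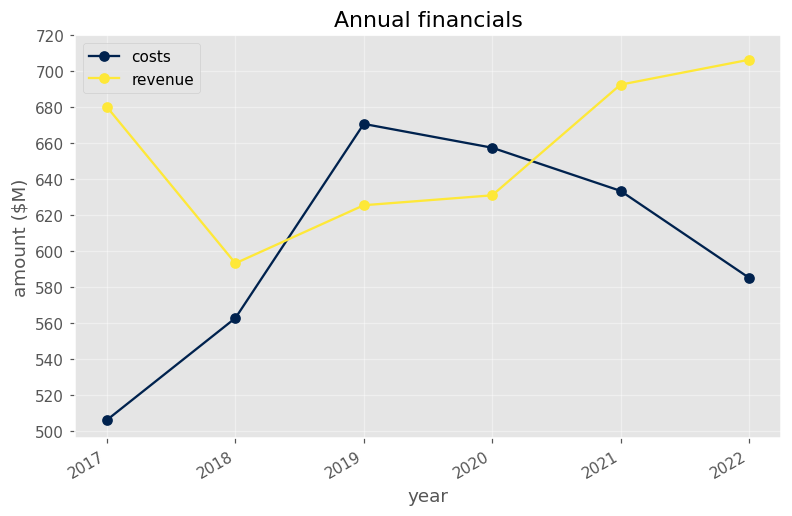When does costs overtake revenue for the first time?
2018: costs ≈ 560 vs revenue ≈ 600 (not yet); 2019: costs ≈ 680 vs revenue ≈ 620 (first crossover).

2019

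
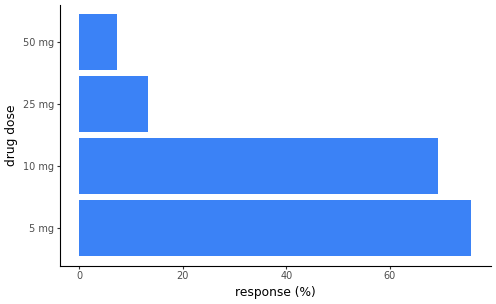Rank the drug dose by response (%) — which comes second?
10 mg

Top 3: 5 mg ≈ 80, 10 mg ≈ 70, 25 mg ≈ 10.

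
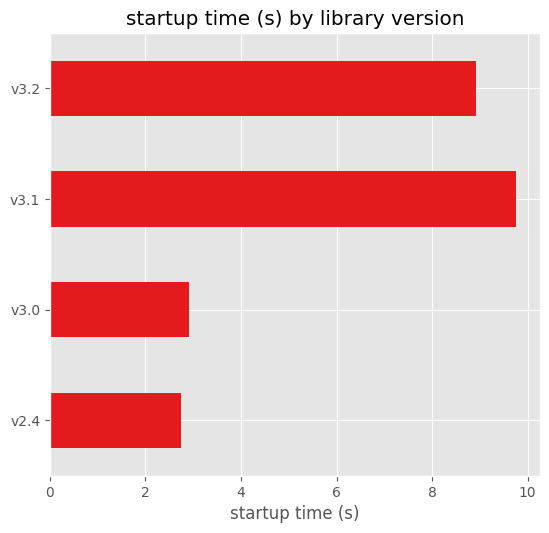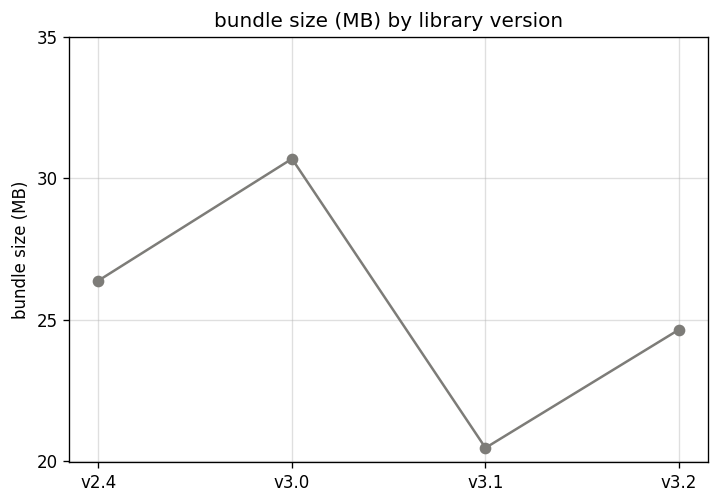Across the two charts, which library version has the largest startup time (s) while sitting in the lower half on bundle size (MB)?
v3.1

Chart 2 median bundle size (MB) ≈ 25; below-median library versions: v3.1, v3.2. Among those, v3.1 has the highest startup time (s) (≈ 10).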